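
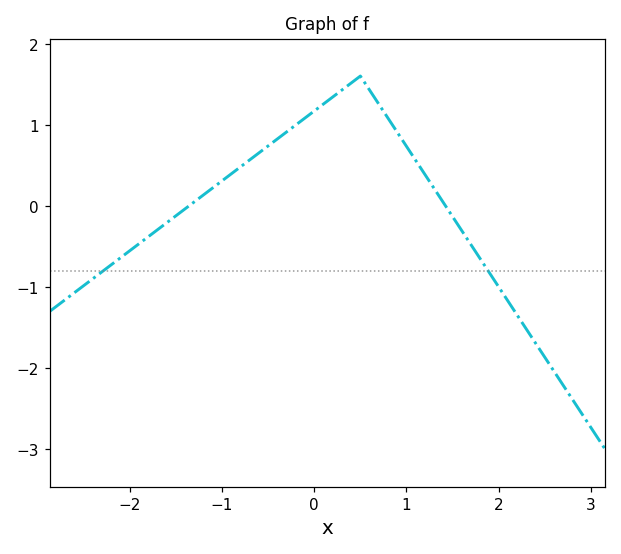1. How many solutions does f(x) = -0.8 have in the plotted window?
2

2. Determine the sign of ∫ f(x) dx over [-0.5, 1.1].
positive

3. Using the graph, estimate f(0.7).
1.25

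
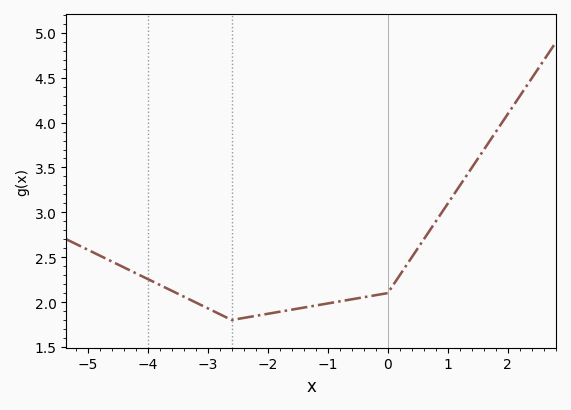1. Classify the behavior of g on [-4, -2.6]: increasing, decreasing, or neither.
decreasing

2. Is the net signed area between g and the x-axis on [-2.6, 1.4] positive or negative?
positive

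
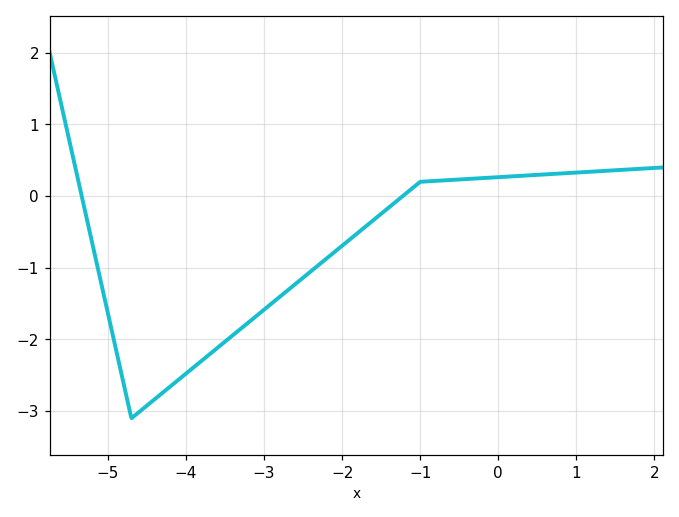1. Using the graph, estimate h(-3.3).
-1.9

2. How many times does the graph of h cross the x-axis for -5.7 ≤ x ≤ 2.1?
2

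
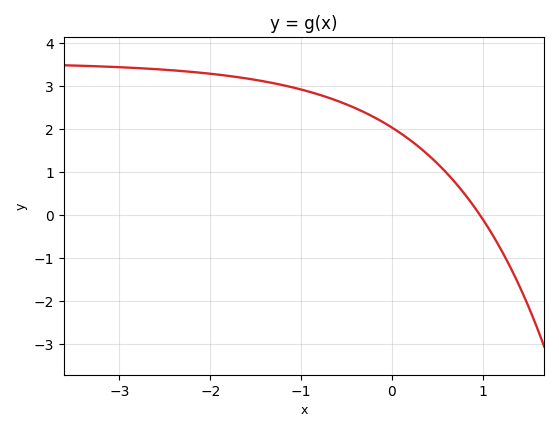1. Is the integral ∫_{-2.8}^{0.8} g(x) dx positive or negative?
positive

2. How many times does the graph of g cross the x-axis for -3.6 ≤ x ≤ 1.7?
1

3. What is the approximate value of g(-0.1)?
2.17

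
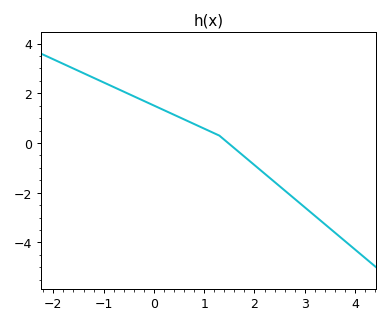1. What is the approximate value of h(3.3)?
-3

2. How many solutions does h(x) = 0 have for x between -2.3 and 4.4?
1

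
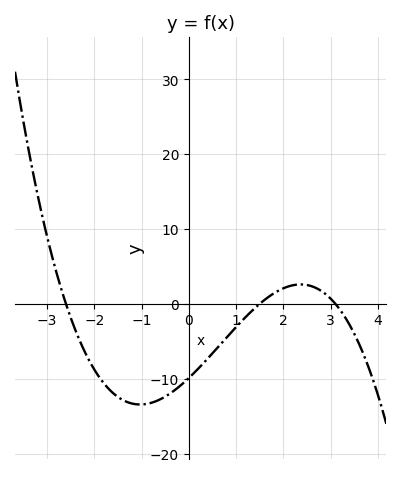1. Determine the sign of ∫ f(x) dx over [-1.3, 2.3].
negative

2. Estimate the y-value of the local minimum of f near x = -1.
-13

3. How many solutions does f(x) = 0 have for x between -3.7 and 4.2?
3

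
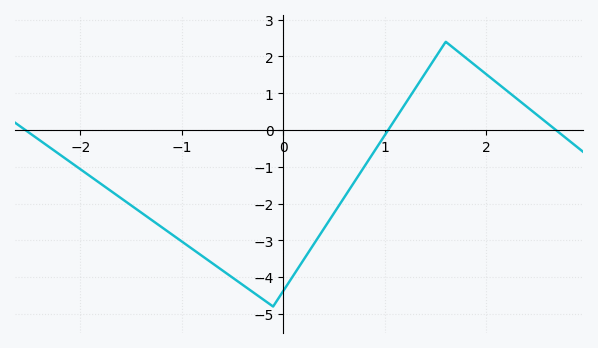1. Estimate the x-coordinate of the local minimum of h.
-0.101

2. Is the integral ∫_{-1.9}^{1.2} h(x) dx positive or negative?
negative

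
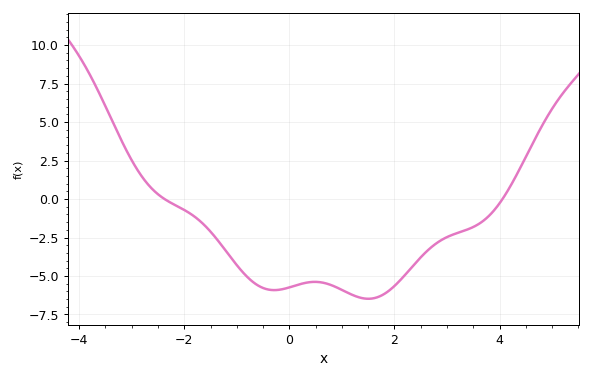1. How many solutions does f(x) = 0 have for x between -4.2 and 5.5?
2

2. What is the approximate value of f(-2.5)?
0.307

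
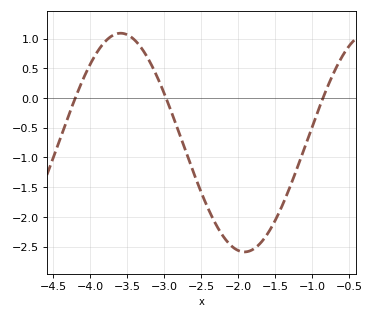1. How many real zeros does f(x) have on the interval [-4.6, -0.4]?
3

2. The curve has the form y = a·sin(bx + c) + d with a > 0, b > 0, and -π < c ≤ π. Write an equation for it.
y = 1.84sin(1.9x + 2) - 0.75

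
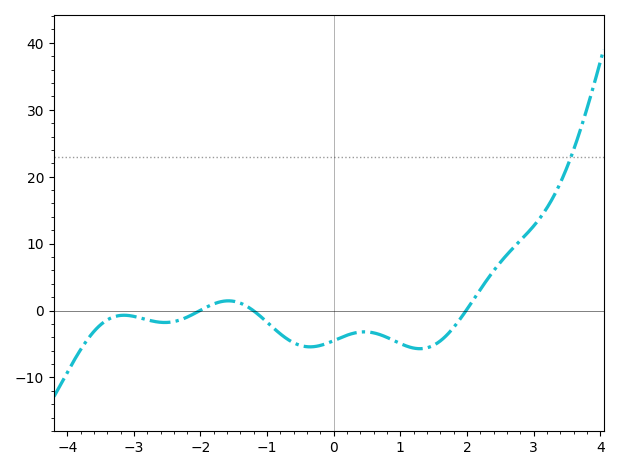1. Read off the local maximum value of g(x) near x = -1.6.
1.45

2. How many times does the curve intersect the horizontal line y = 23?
1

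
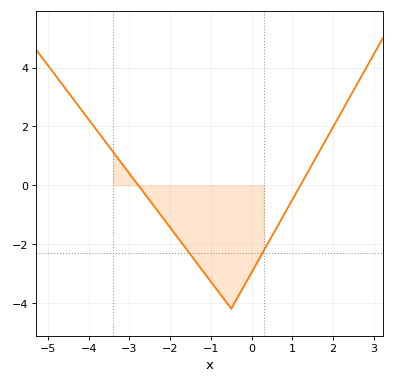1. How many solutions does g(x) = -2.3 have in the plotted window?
2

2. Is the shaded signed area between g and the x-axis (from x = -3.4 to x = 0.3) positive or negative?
negative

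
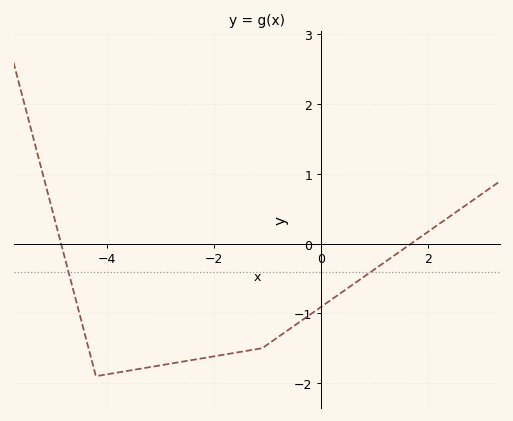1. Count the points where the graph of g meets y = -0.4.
2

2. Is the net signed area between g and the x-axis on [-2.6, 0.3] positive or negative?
negative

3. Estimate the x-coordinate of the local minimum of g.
-4.2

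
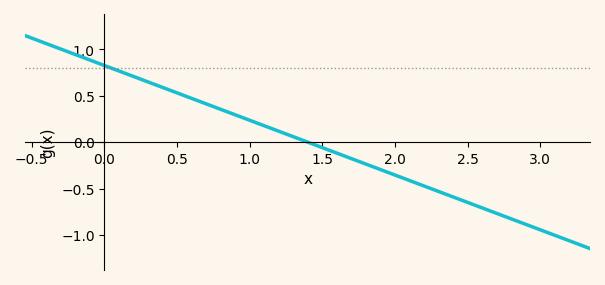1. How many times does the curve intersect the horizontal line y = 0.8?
1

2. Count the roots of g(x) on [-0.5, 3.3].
1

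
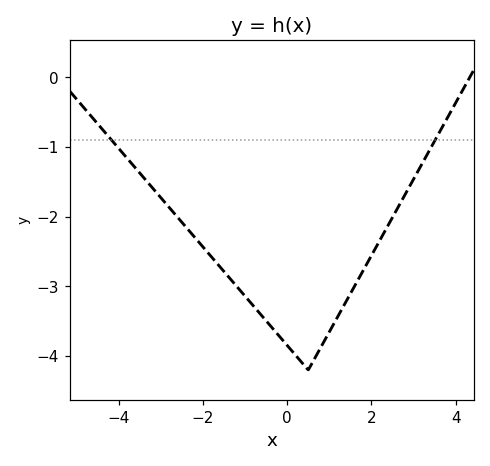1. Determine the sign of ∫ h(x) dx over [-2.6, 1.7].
negative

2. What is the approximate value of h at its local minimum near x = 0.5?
-4.2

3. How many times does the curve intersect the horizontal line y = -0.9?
2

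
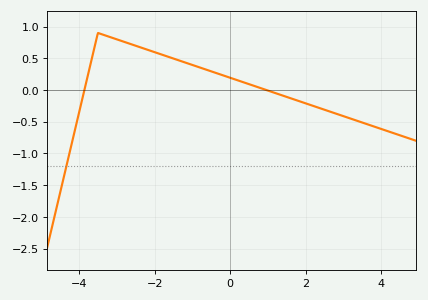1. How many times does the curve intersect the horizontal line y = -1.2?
1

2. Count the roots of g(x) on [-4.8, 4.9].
2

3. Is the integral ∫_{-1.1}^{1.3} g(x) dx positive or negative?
positive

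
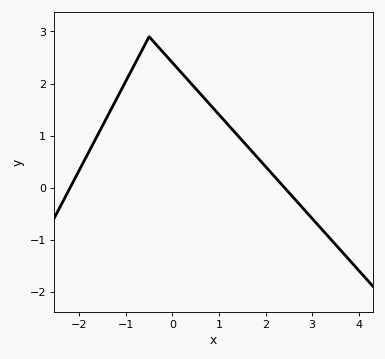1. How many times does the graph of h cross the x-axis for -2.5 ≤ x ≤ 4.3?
2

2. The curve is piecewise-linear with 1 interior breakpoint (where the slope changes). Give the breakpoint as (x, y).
(-0.5, 2.9)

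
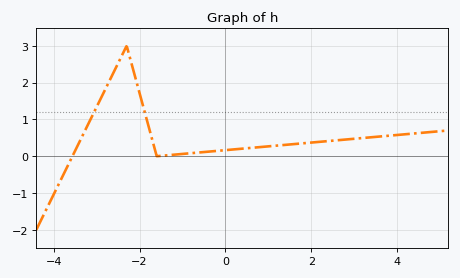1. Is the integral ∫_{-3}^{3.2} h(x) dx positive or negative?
positive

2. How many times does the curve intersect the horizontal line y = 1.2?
2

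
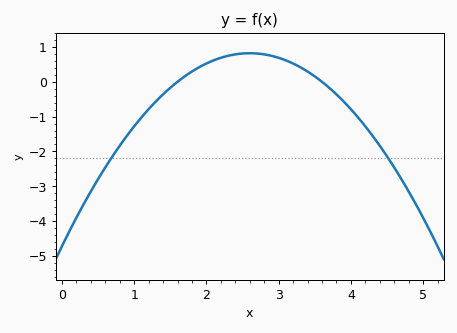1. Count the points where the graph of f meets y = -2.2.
2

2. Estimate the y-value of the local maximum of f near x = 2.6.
0.82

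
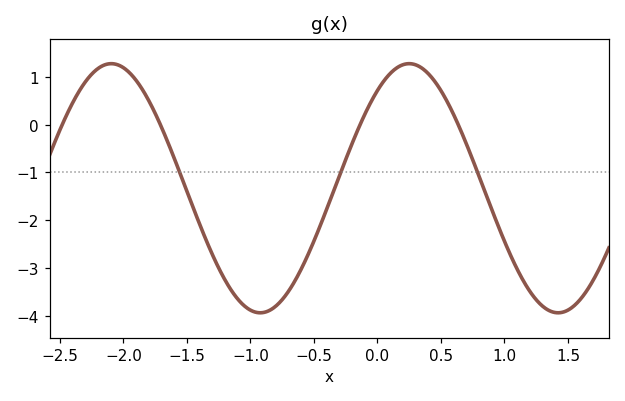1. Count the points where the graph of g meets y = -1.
3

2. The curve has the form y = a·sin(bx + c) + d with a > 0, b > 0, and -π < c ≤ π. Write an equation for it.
y = 2.61sin(2.68x + 0.902) - 1.33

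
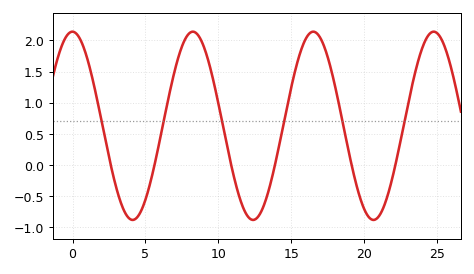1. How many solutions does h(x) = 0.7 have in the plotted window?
6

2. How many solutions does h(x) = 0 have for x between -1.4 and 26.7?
6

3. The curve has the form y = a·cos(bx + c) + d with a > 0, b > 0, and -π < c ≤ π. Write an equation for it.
y = 1.51cos(0.76x + 0.01) + 0.63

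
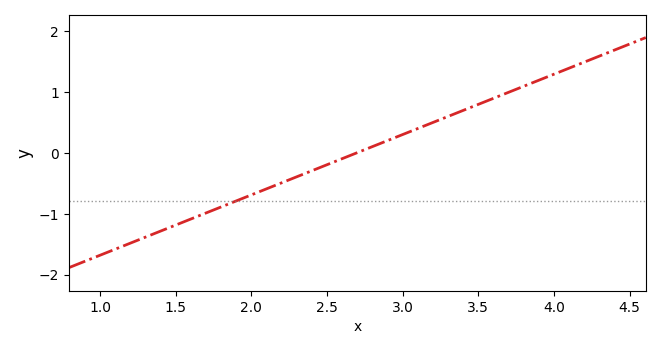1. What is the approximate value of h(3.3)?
0.594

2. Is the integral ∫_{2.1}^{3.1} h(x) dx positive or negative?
negative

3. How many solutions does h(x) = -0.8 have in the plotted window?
1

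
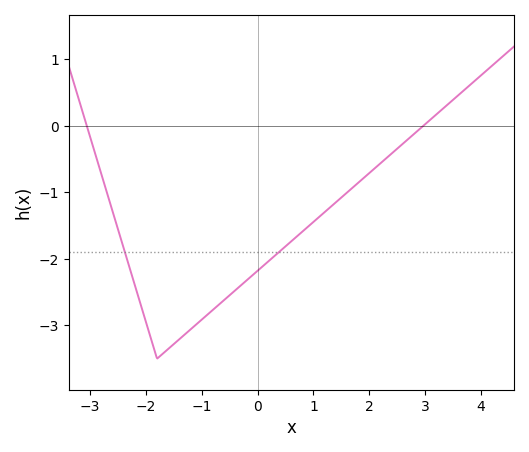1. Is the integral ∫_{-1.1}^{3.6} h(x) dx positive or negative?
negative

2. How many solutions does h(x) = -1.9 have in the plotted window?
2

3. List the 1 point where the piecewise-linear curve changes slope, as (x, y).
(-1.8, -3.5)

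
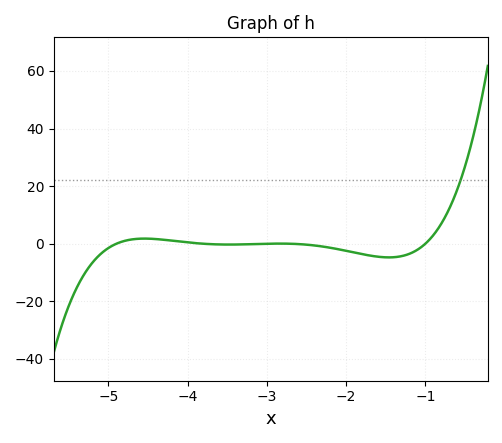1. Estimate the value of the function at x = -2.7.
0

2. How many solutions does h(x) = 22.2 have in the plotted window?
1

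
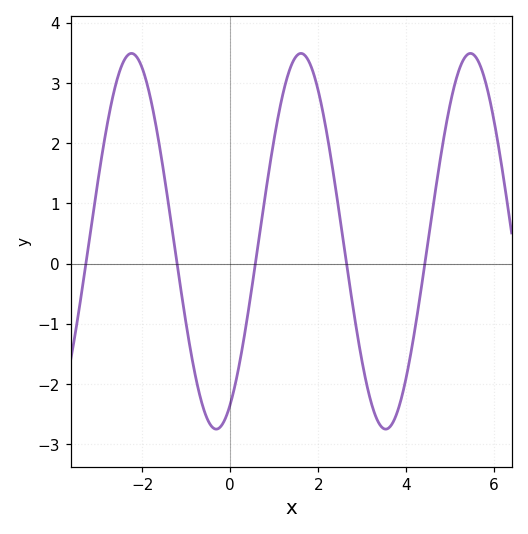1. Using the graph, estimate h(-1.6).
1.9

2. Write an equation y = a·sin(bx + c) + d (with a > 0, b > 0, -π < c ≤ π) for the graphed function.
y = 3.12sin(1.6x - 1) + 0.37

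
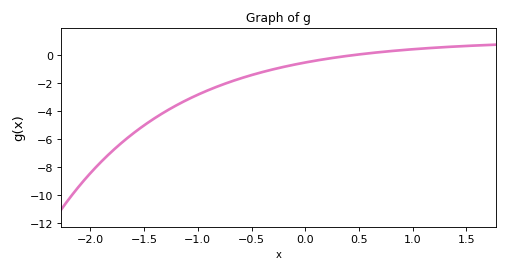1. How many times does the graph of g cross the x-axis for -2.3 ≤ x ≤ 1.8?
1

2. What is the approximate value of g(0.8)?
0.2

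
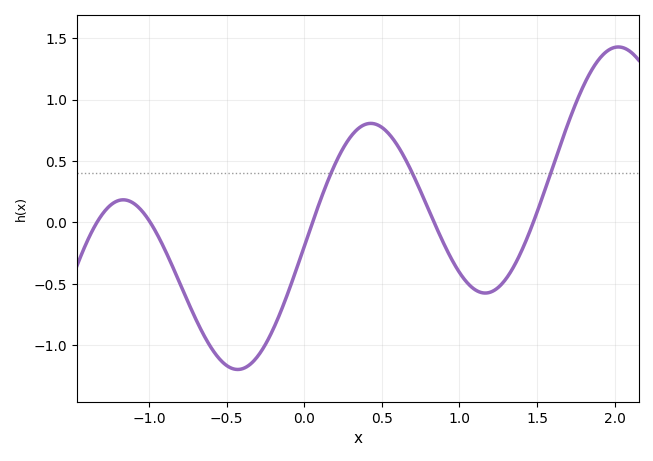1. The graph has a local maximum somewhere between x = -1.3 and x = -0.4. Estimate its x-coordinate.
-1.17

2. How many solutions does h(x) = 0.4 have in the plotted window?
3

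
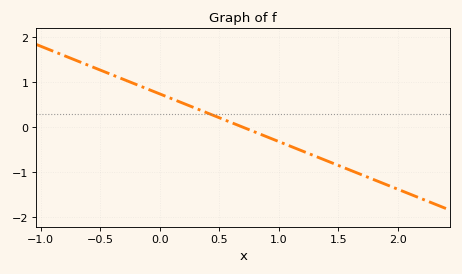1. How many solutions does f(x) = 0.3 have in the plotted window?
1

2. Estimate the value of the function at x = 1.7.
-1.05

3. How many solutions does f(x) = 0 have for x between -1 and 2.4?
1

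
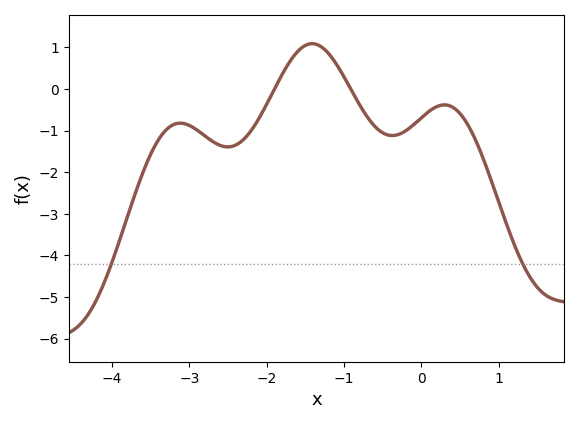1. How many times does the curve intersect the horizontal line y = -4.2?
2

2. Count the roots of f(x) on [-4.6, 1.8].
2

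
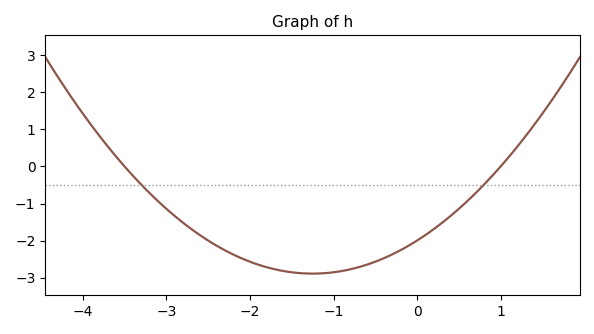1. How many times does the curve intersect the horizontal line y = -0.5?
2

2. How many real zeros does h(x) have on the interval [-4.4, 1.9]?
2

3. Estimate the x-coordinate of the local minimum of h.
-1.25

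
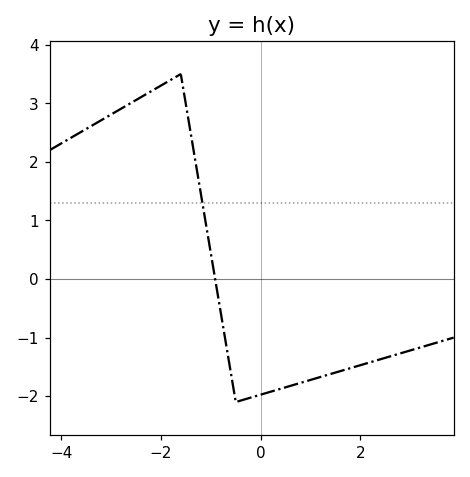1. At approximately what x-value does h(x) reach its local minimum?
-0.4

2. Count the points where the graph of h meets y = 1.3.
1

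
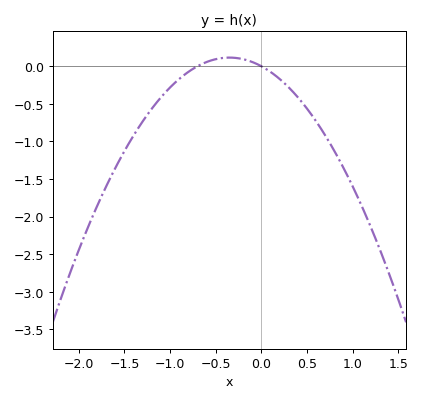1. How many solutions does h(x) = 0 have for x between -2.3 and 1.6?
2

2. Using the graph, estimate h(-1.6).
-1.35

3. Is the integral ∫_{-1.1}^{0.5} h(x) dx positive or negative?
negative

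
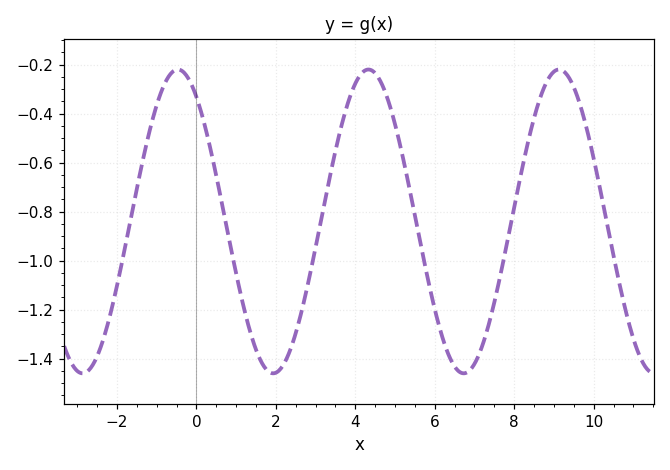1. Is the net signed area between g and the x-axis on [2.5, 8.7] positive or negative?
negative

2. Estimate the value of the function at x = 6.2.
-1.32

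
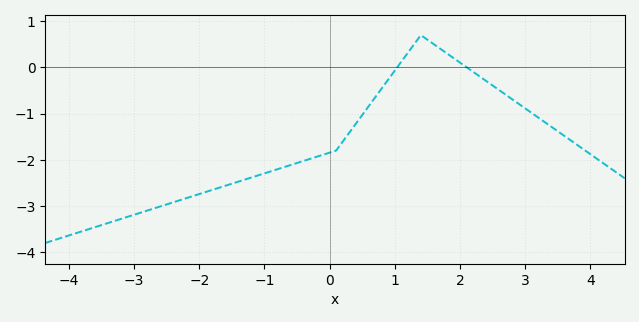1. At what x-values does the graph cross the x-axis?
1, 2.2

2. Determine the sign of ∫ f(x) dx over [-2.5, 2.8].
negative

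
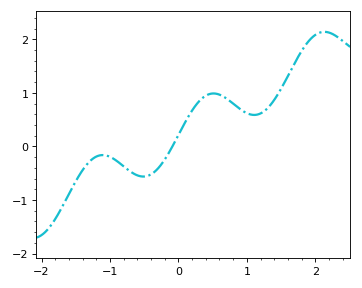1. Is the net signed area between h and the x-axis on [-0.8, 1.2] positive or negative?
positive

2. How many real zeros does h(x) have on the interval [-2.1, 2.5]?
1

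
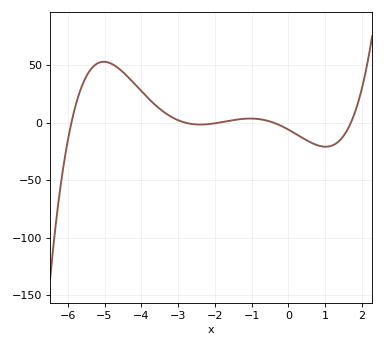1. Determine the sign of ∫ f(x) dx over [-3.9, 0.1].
positive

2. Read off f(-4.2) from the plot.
34.4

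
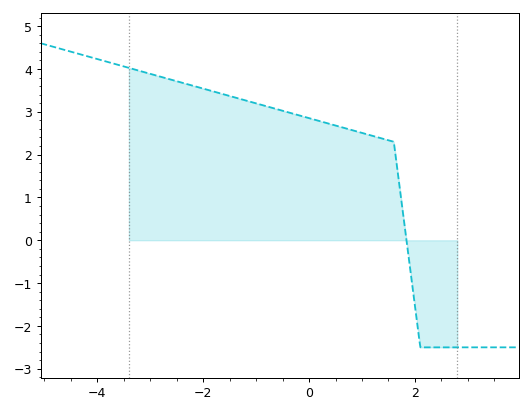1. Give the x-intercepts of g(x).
1.84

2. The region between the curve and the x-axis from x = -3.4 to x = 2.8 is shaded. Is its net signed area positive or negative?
positive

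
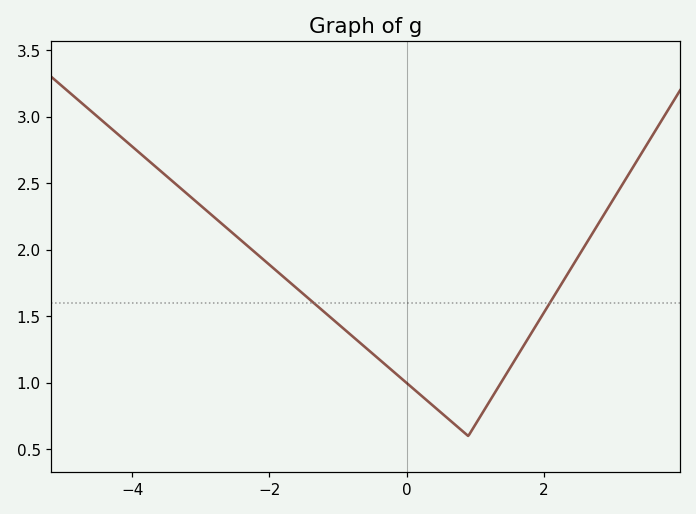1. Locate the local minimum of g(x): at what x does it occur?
0.899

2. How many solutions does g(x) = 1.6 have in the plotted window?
2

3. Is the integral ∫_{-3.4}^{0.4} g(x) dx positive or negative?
positive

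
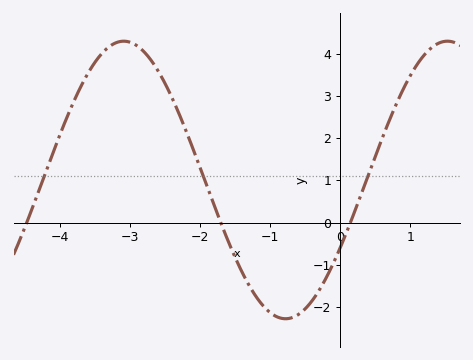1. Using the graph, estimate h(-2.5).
3.3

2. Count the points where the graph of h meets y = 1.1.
3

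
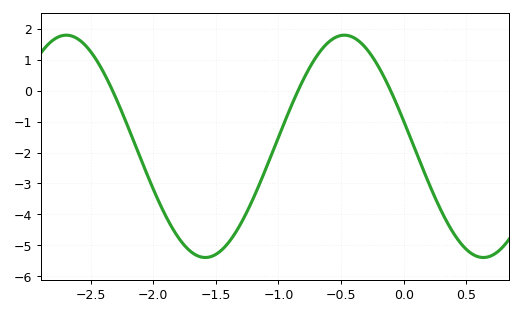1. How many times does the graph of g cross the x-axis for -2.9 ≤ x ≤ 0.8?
3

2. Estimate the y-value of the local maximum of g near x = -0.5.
1.8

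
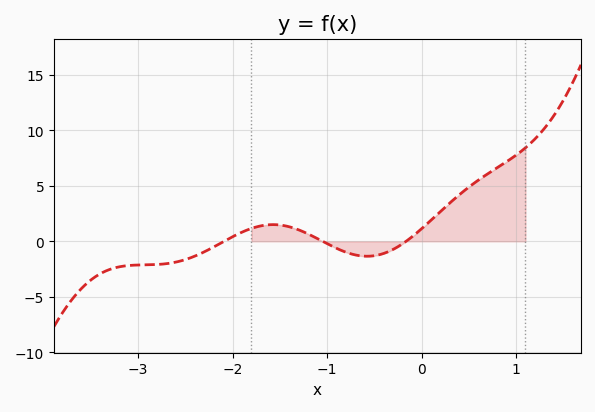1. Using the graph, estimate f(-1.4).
1.5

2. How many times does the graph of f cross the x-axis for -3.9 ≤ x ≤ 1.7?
3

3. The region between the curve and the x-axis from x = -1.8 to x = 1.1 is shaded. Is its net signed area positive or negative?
positive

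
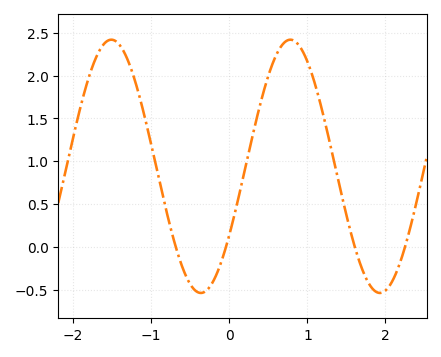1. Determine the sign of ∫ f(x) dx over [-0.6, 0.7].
positive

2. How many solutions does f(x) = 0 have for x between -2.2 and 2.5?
4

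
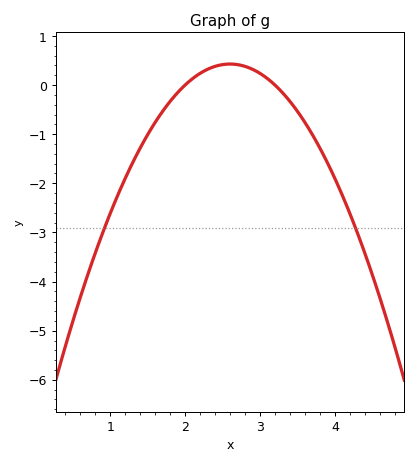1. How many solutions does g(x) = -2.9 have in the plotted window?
2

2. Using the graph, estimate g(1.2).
-1.9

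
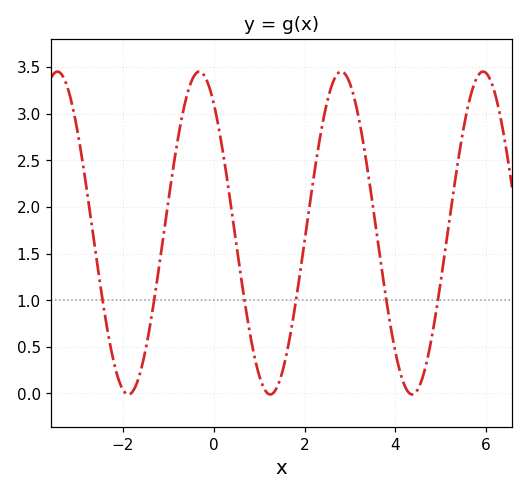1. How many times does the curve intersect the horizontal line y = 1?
6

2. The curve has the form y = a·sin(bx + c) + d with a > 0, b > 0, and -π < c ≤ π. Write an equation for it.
y = 1.73sin(2x + 2.2) + 1.72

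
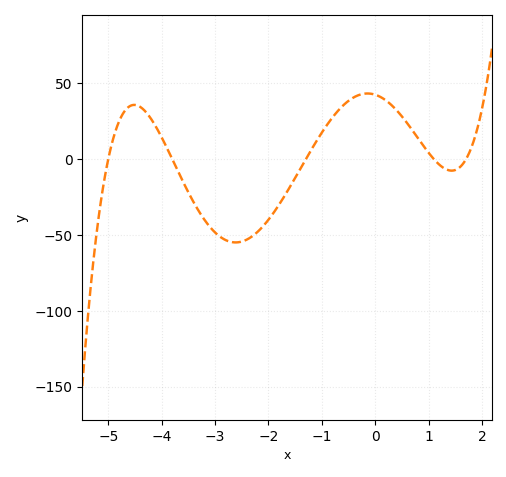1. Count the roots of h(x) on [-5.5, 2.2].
5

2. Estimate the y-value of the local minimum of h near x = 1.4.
-7.53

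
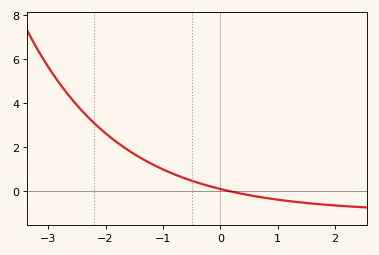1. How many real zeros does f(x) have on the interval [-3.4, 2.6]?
1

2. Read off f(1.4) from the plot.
-0.509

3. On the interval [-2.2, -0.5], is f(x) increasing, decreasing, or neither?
decreasing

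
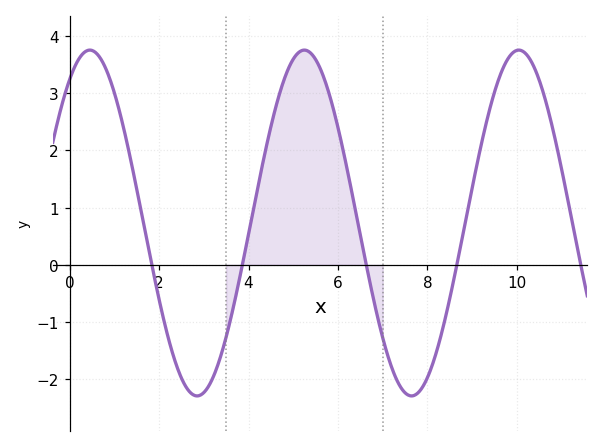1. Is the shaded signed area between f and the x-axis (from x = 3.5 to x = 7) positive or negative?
positive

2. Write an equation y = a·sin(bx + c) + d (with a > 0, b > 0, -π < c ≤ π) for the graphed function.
y = 3.02sin(1.31x + 0.98) + 0.73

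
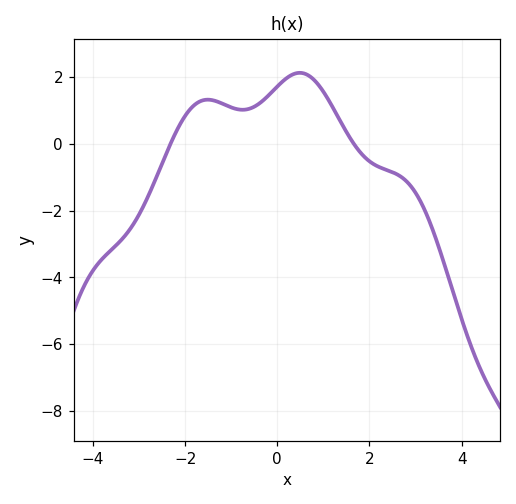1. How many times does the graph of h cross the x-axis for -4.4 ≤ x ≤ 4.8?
2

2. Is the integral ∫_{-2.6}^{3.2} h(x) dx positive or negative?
positive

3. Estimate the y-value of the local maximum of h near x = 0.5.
2.13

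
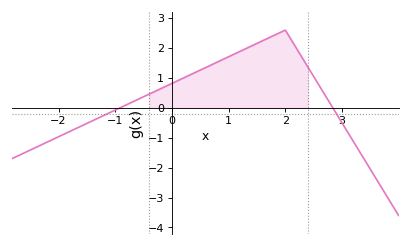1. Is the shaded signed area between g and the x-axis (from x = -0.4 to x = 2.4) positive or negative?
positive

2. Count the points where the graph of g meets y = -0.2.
2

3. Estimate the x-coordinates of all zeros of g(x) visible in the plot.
-0.915, 2.84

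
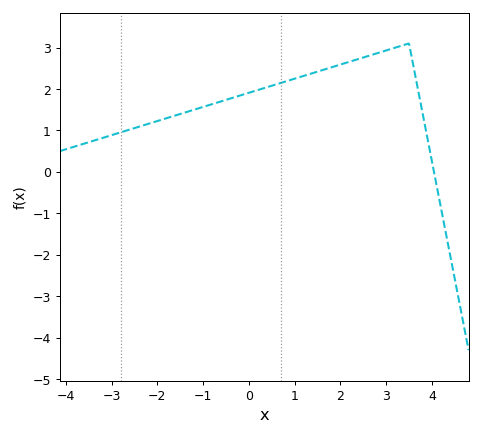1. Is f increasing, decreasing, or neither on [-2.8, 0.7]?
increasing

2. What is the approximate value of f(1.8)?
2.5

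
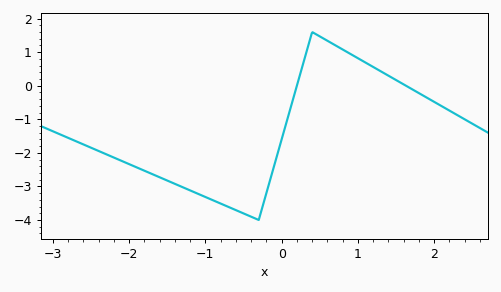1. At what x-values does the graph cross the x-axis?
0.2, 1.6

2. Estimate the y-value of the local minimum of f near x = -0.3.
-4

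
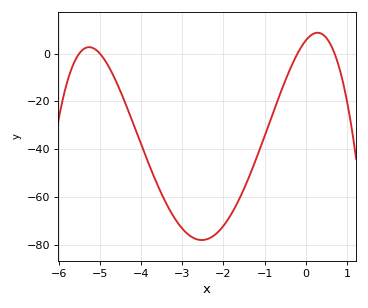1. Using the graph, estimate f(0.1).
7.25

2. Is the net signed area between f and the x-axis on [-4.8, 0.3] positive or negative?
negative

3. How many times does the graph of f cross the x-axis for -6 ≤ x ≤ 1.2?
4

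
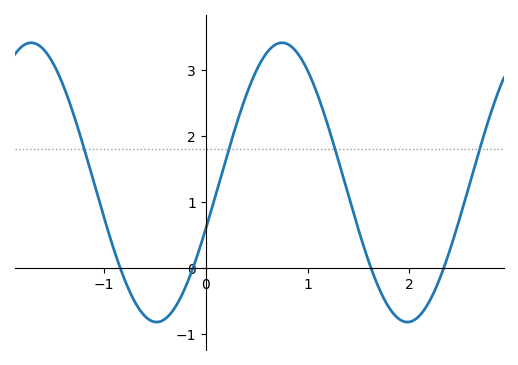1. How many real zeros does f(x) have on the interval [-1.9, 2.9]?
4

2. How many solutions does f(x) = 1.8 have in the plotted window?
4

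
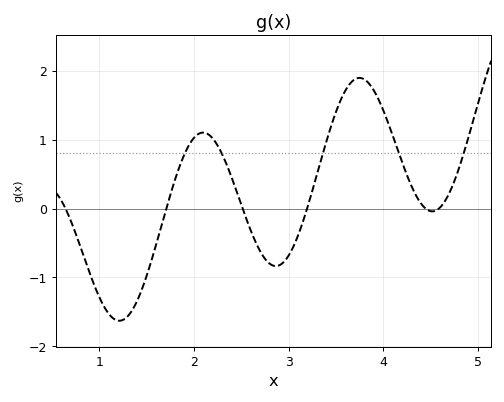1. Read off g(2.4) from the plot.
0.444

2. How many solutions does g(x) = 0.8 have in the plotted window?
5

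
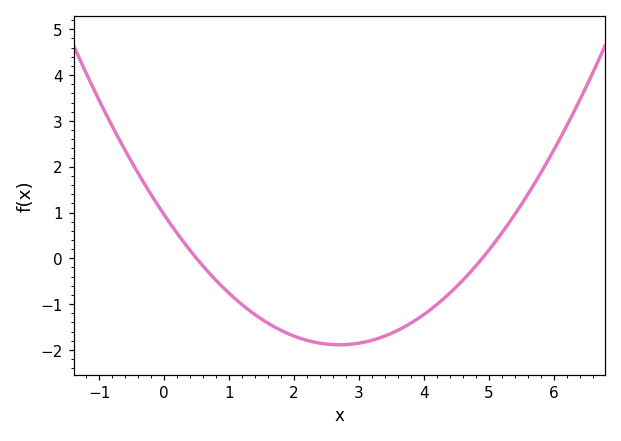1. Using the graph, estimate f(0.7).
-0.3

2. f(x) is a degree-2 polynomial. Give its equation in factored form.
y = 0.39(x - 0.5)(x - 4.9)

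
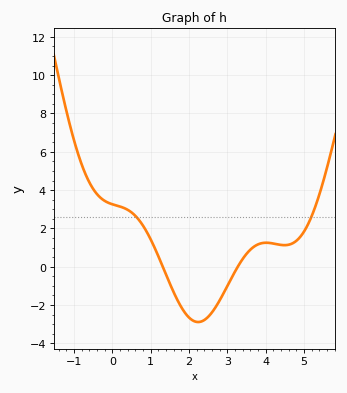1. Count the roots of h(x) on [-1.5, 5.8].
2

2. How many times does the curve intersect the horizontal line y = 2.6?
2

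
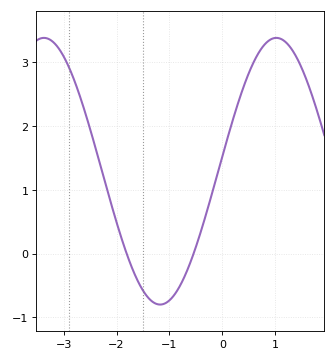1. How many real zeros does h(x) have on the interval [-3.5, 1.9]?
2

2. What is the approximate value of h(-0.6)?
-0.13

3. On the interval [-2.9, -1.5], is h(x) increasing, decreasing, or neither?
decreasing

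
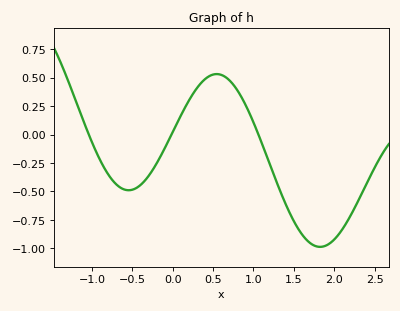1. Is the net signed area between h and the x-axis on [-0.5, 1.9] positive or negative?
negative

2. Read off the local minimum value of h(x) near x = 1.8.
-0.987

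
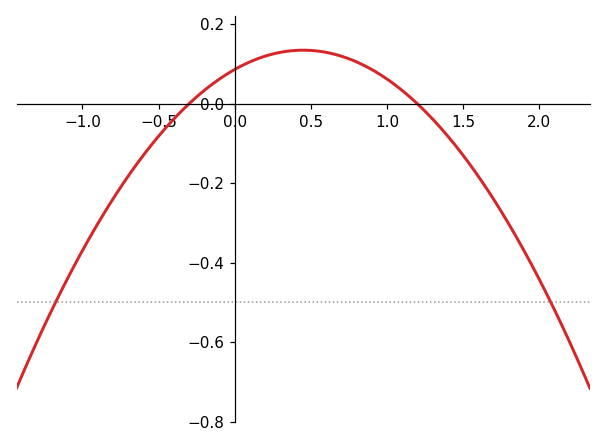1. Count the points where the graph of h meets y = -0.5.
2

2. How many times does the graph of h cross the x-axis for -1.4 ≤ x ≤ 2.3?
2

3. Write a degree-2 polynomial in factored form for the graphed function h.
y = -0.24(x + 0.3)(x - 1.2)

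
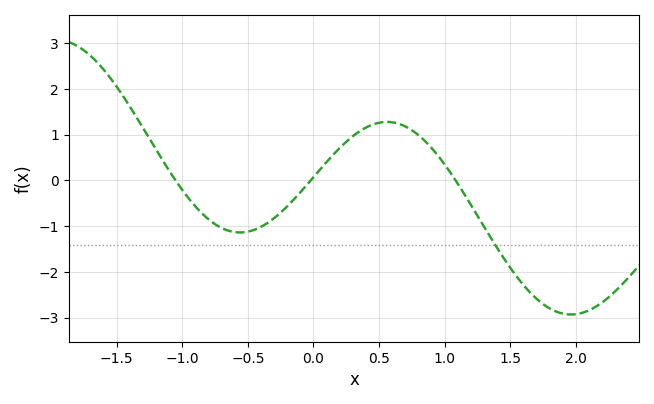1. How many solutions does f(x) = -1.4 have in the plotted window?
1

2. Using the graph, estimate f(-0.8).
-0.8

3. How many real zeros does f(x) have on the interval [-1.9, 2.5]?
3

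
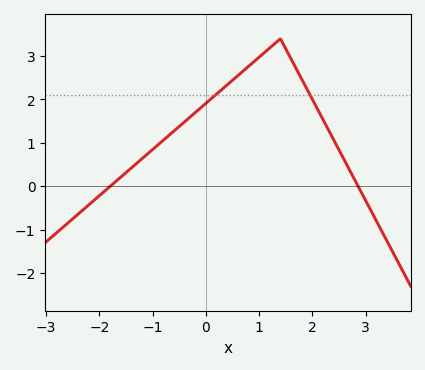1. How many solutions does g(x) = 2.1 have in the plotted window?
2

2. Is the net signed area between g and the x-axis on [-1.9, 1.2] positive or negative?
positive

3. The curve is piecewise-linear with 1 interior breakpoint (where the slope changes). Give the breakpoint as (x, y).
(1.4, 3.4)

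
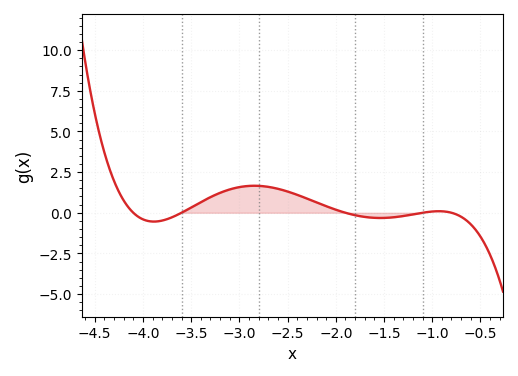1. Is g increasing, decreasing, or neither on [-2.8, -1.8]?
decreasing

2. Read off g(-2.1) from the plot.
0.406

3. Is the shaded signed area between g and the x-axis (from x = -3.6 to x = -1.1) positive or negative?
positive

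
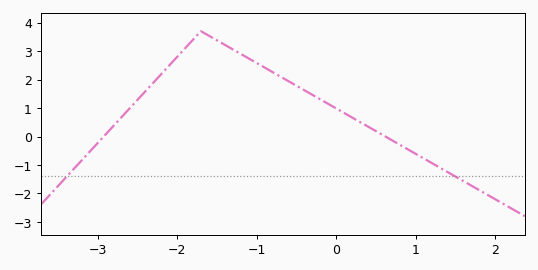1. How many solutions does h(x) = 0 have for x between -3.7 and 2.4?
2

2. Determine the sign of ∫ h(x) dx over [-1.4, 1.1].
positive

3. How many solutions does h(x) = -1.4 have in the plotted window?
2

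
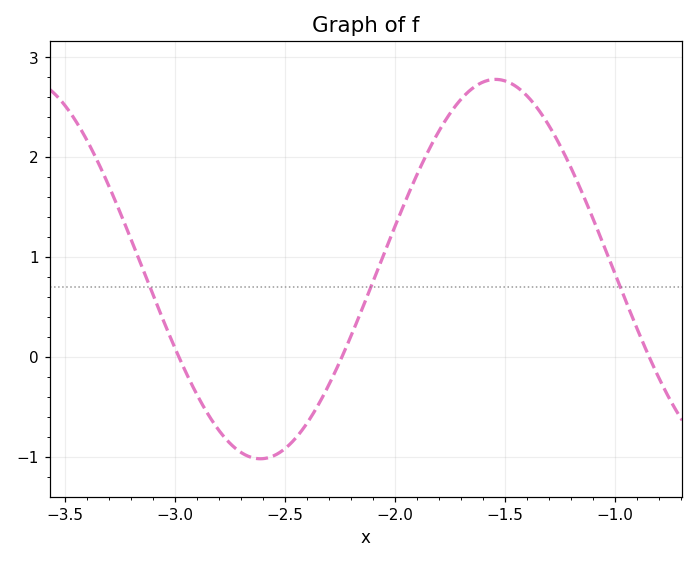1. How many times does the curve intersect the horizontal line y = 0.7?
3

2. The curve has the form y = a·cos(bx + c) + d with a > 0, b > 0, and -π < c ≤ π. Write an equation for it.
y = 1.9cos(2.94x - 1.75) + 0.88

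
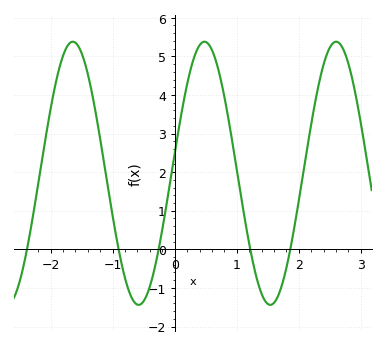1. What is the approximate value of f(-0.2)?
0.514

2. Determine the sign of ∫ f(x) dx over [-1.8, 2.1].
positive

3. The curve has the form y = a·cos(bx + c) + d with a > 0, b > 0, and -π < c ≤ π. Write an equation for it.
y = 3.41cos(2.96x - 1.42) + 1.97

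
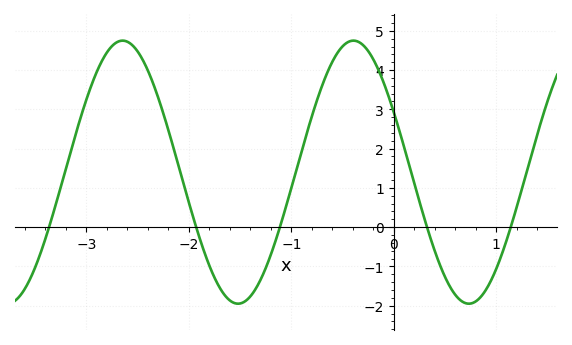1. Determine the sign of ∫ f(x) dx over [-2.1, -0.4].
positive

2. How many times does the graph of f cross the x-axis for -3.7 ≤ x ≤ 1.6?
5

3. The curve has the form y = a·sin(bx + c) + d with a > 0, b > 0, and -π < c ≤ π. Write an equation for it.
y = 3.35sin(2.79x + 2.67) + 1.4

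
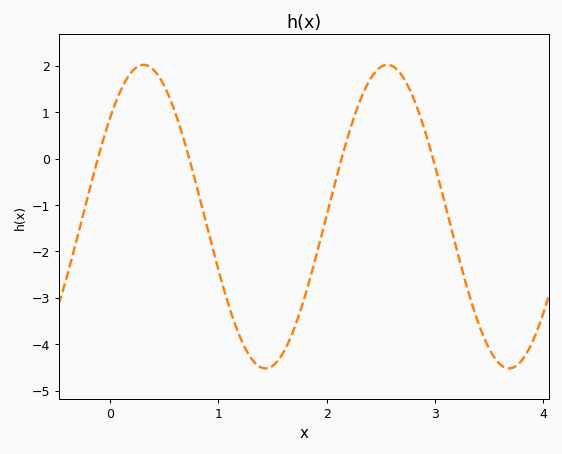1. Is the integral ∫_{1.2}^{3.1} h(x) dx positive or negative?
negative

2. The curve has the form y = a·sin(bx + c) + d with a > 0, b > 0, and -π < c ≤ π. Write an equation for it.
y = 3.27sin(2.79x + 0.712) - 1.25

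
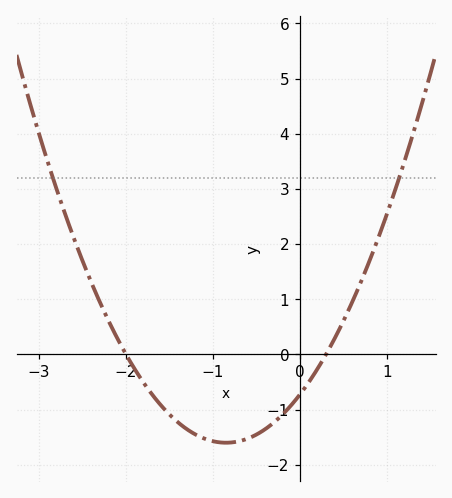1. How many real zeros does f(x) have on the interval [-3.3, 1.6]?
2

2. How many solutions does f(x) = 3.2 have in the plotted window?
2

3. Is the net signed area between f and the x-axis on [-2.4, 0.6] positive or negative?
negative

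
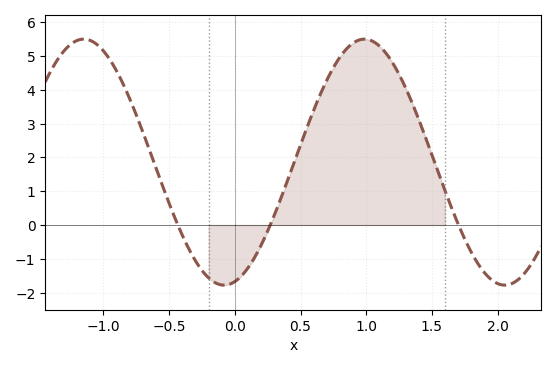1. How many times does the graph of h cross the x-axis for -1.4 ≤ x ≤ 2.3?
3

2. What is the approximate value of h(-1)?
5.1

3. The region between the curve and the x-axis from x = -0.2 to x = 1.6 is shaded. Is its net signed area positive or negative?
positive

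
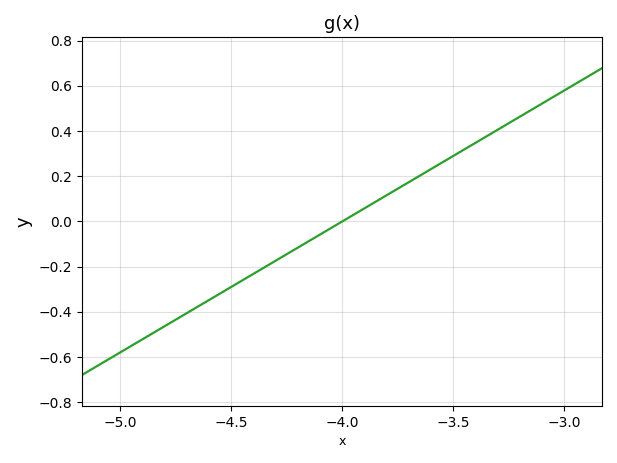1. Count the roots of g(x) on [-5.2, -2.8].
1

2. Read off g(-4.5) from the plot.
-0.3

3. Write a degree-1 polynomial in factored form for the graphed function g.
y = 0.58(x + 4)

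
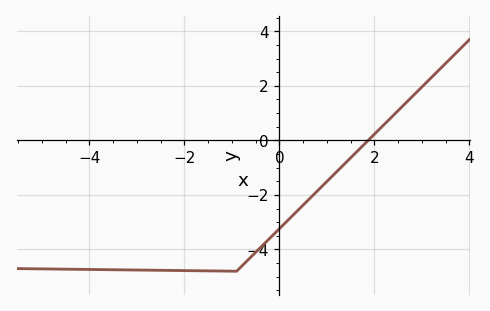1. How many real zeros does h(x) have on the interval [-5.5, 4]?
1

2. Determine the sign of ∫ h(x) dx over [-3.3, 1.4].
negative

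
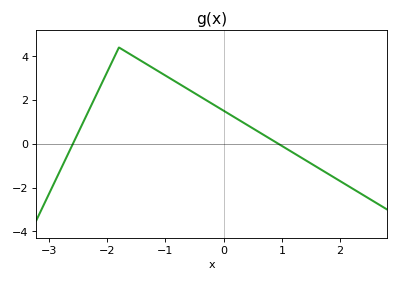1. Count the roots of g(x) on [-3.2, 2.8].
2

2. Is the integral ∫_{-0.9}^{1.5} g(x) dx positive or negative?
positive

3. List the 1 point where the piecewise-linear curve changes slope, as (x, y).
(-1.8, 4.4)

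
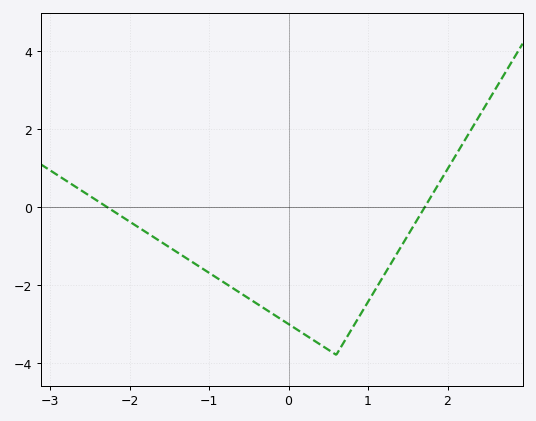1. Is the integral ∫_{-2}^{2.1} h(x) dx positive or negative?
negative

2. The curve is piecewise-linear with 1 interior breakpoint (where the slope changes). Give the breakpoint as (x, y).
(0.6, -3.8)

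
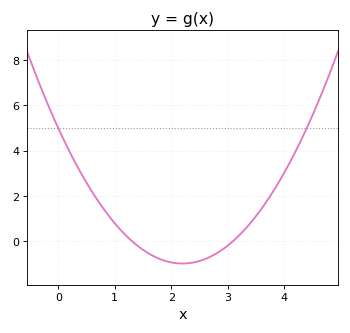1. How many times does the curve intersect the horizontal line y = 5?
2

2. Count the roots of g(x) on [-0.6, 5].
2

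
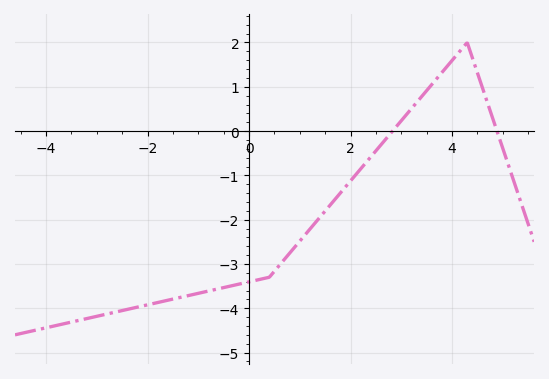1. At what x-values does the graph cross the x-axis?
2.8, 4.8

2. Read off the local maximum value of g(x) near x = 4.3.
2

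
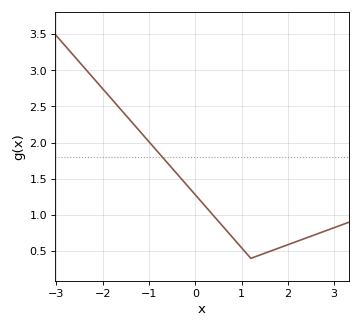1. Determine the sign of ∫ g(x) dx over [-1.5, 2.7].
positive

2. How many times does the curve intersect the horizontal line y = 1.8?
1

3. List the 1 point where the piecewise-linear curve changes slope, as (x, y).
(1.2, 0.4)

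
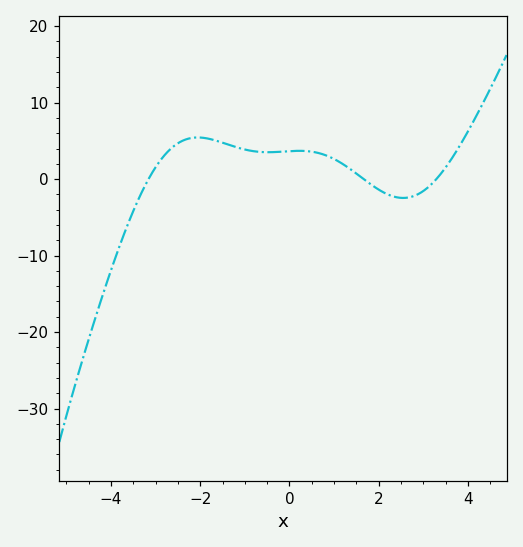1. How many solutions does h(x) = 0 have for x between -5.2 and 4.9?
3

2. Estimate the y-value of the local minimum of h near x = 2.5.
-2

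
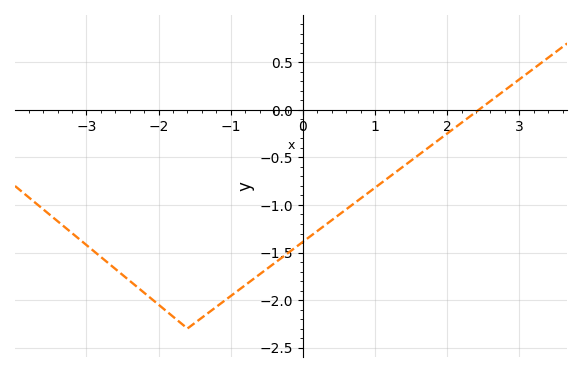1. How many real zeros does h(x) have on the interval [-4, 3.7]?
1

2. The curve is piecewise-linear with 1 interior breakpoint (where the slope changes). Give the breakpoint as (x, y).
(-1.6, -2.3)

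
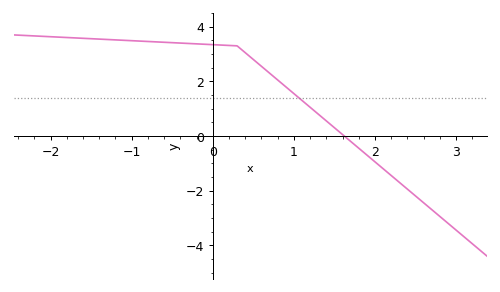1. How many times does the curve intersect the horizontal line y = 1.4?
1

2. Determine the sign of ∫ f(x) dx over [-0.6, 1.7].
positive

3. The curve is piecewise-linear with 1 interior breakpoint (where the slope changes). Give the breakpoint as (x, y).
(0.3, 3.3)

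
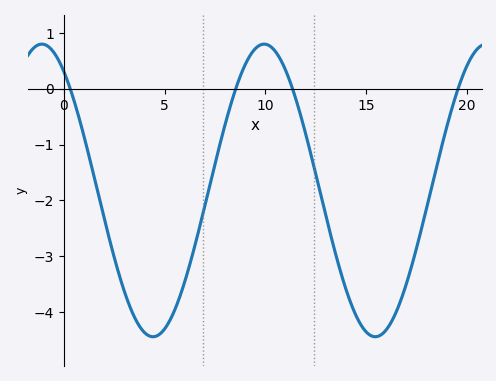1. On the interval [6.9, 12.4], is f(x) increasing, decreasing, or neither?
neither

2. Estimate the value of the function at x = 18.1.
-1.97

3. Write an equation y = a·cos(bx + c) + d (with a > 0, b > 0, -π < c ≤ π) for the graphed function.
y = 2.62cos(0.57x + 0.62) - 1.82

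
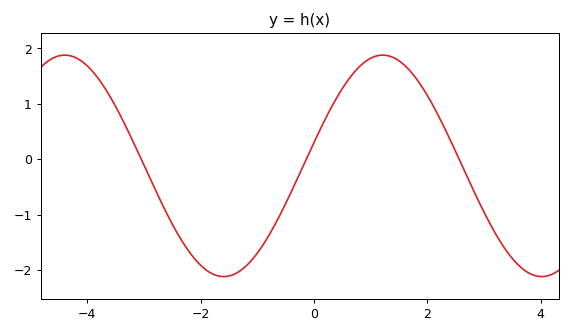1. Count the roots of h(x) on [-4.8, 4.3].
3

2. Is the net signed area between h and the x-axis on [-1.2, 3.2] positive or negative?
positive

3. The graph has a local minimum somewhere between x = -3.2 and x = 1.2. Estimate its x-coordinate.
-1.59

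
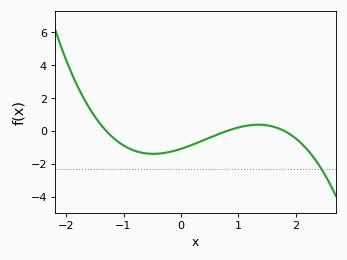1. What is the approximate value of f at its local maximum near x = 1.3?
0.38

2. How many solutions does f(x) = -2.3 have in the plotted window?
1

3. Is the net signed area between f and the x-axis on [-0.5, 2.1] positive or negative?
negative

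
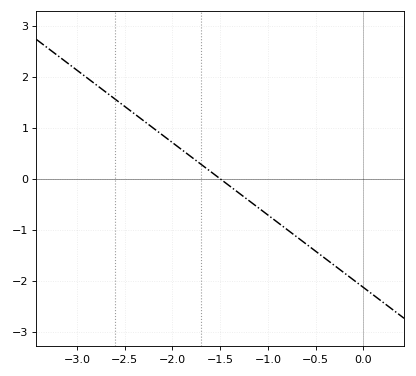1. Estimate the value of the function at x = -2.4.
1.3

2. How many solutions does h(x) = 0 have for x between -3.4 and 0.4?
1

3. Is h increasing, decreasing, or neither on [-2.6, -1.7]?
decreasing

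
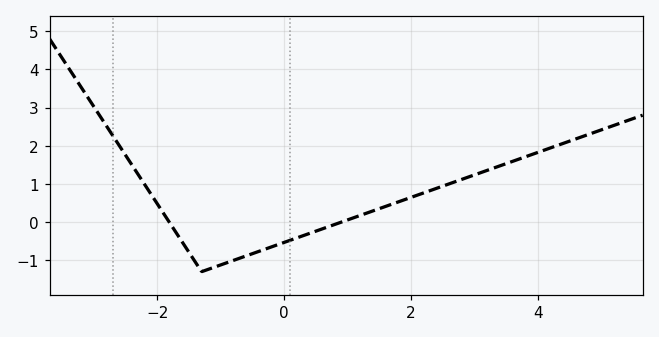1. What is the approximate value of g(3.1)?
1.3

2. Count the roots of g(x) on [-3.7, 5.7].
2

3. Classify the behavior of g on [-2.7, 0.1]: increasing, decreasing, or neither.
neither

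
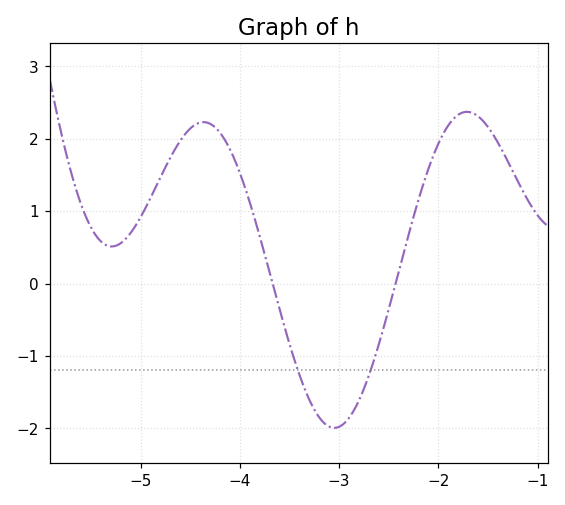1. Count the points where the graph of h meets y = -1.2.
2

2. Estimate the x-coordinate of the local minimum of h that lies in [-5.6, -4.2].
-5.3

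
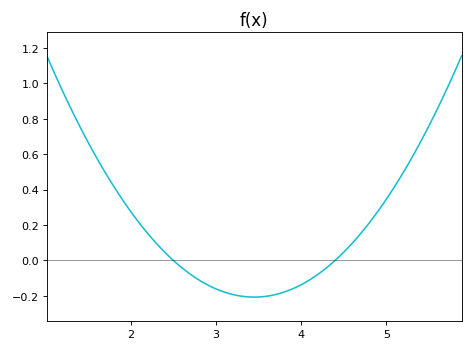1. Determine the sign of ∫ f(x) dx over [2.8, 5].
negative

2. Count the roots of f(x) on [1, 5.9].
2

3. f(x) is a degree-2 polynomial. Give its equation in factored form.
y = 0.23(x - 2.5)(x - 4.4)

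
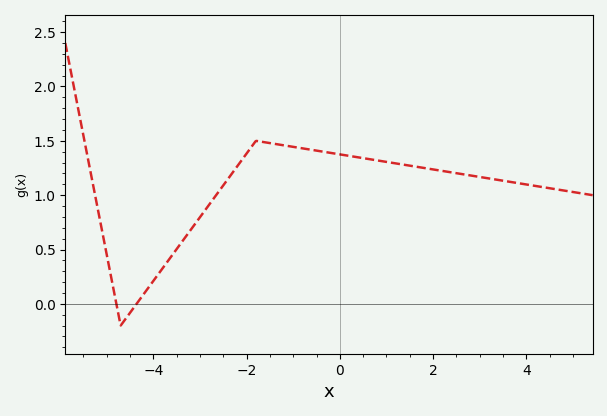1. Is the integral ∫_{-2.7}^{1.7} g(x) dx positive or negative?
positive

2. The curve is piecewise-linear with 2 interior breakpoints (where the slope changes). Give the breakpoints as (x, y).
(-4.7, -0.2); (-1.8, 1.5)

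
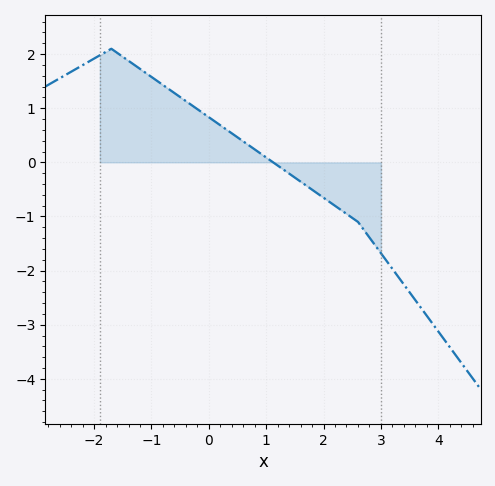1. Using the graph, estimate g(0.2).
0.7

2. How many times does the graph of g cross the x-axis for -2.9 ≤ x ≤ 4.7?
1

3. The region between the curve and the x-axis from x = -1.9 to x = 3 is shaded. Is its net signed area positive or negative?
positive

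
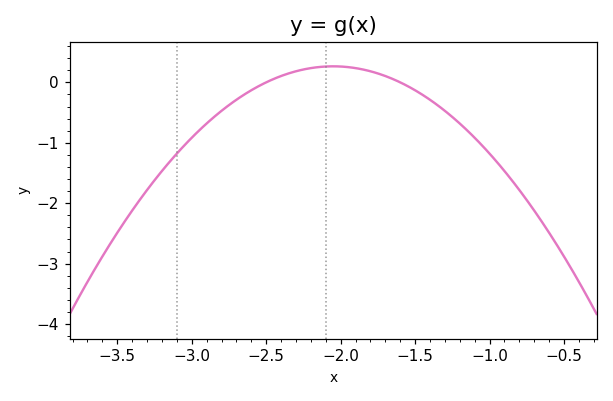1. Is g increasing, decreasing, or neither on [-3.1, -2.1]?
increasing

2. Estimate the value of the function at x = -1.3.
-0.472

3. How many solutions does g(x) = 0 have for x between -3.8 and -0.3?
2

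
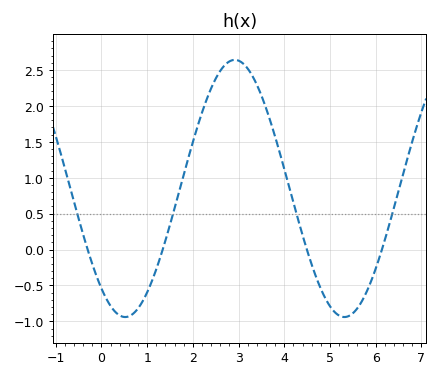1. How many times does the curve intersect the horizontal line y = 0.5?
4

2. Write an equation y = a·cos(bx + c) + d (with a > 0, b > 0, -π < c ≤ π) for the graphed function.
y = 1.79cos(1.3x + 2.5) + 0.85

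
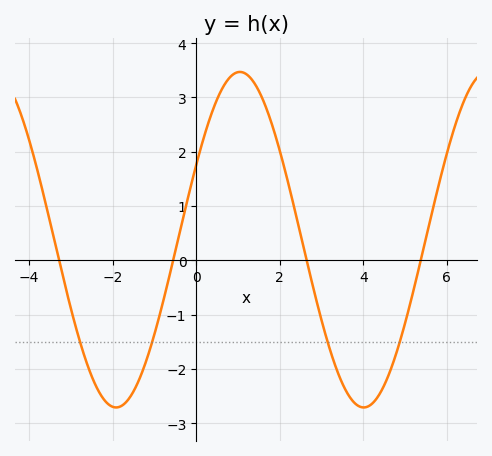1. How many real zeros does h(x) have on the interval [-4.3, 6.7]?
4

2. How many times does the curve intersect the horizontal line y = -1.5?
4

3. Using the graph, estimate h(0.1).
2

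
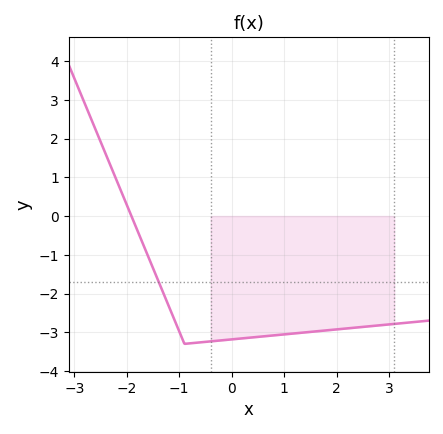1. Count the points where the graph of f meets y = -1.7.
1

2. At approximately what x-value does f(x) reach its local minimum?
-0.898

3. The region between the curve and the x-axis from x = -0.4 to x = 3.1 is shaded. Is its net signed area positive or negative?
negative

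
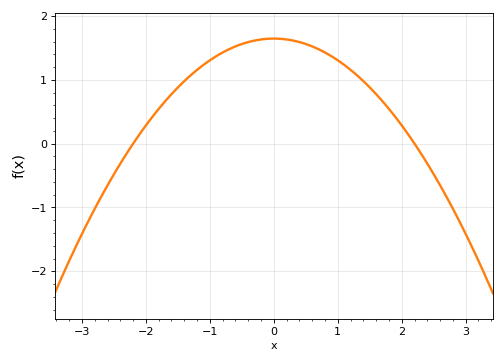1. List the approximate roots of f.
-2.2, 2.2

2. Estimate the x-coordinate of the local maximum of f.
0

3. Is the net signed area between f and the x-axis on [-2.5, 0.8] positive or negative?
positive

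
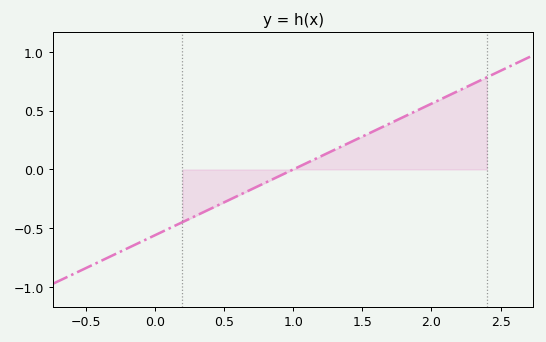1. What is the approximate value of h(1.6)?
0.336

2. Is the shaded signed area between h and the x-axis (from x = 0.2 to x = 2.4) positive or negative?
positive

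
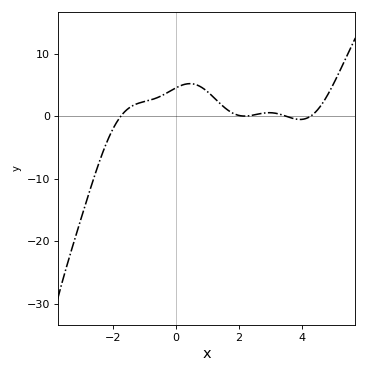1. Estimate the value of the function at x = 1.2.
3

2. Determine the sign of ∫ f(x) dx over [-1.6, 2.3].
positive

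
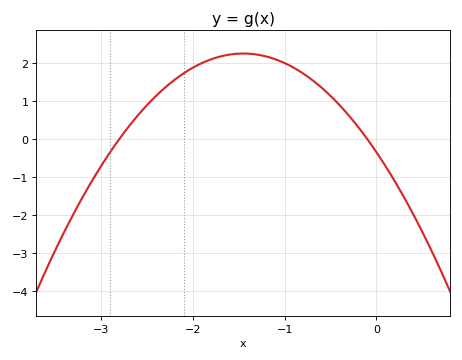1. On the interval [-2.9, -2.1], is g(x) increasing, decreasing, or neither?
increasing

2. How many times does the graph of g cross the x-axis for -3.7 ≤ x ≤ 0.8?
2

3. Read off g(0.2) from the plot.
-1.11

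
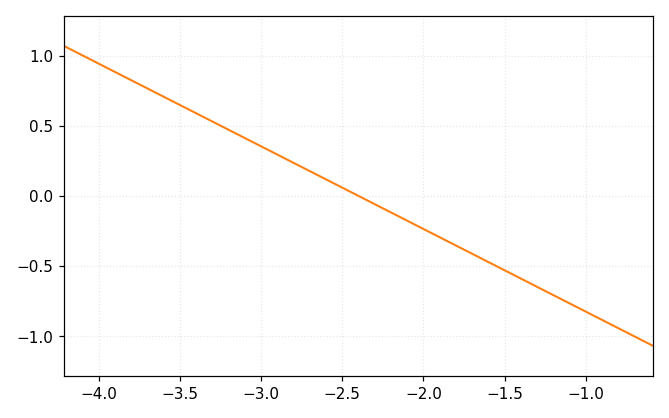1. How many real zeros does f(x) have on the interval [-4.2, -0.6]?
1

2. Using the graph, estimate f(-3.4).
0.59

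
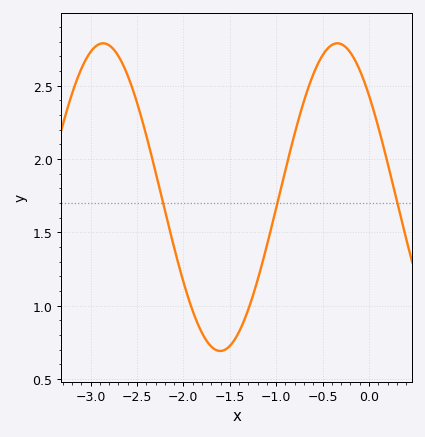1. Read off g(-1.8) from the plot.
0.8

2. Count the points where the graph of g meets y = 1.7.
3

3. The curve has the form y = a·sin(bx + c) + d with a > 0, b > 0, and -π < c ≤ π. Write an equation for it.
y = 1.05sin(2.5x + 2.4) + 1.74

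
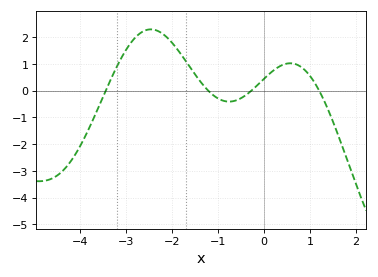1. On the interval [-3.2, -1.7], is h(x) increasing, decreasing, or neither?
neither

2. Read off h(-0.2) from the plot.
0.1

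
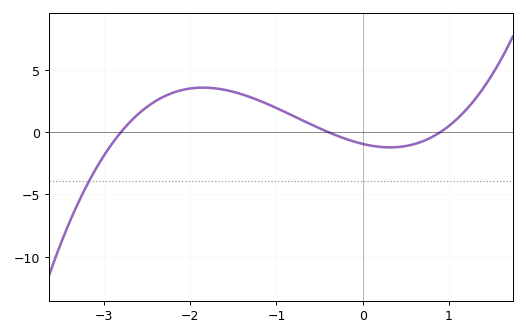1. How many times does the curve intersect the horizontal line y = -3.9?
1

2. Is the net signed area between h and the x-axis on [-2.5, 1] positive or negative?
positive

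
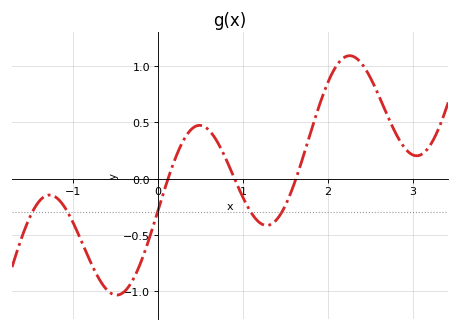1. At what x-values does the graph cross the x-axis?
0.117, 0.899, 1.62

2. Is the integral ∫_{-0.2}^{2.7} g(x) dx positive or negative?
positive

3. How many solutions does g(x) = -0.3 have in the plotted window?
5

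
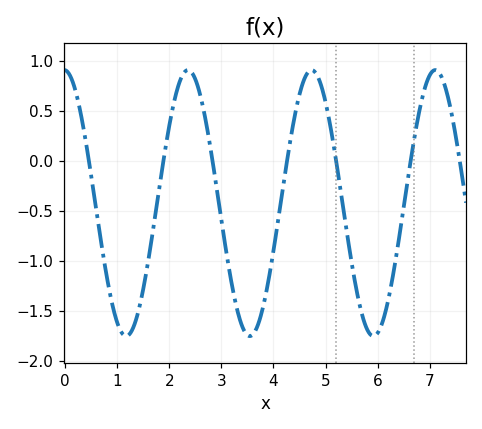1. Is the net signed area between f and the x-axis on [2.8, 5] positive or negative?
negative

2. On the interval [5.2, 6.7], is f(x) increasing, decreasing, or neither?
neither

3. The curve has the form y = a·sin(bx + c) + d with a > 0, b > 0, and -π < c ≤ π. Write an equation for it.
y = 1.33sin(2.65x + 1.6) - 0.42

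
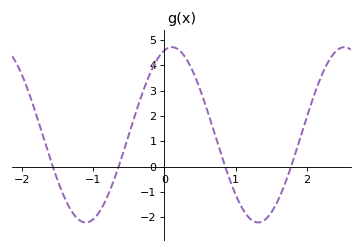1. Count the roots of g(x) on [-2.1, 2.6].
4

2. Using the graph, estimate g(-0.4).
2.2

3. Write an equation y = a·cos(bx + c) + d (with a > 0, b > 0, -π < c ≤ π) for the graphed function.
y = 3.46cos(2.6x - 0.27) + 1.26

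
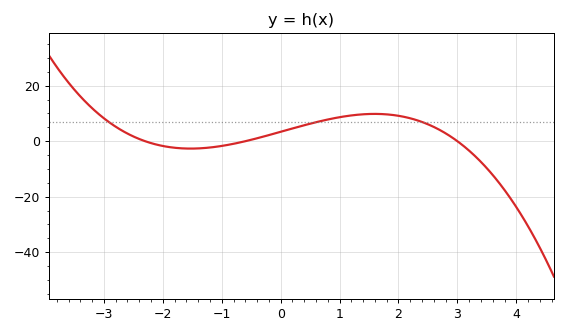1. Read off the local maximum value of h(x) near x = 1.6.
10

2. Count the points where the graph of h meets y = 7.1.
3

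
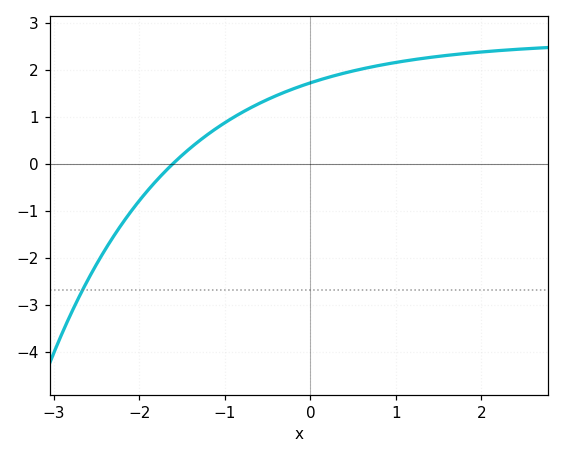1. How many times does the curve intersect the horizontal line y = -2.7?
1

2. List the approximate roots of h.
-1.61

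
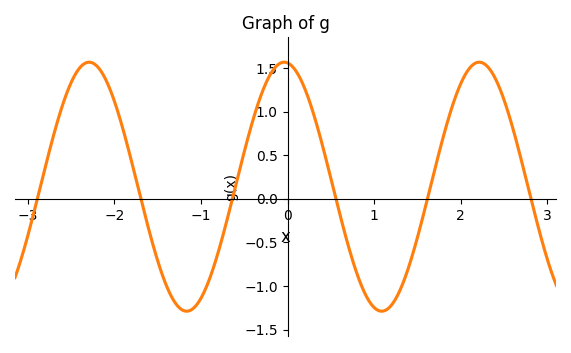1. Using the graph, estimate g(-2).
1.1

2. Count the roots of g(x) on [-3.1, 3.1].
6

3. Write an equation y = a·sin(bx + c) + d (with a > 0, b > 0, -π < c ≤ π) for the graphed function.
y = 1.43sin(2.8x + 1.7) + 0.14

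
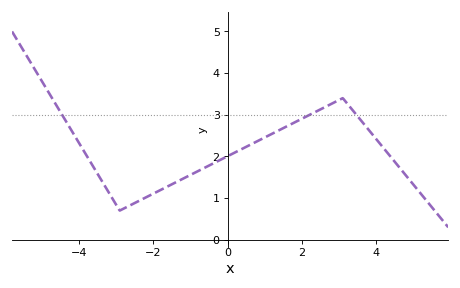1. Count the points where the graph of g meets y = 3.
3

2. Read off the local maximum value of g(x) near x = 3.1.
3.4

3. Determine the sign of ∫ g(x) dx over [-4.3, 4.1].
positive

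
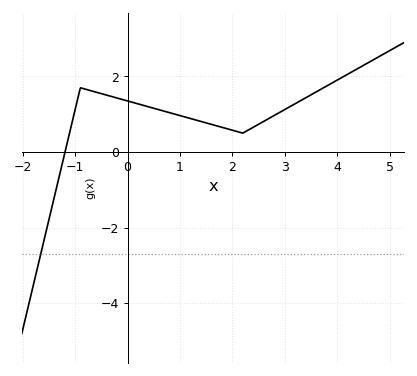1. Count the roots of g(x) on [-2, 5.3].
1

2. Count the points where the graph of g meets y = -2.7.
1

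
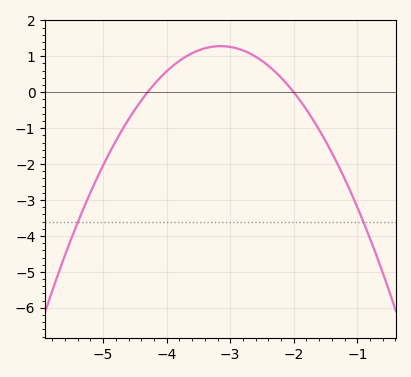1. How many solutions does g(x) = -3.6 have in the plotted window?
2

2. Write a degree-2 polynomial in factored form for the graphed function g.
y = -0.97(x + 4.3)(x + 2)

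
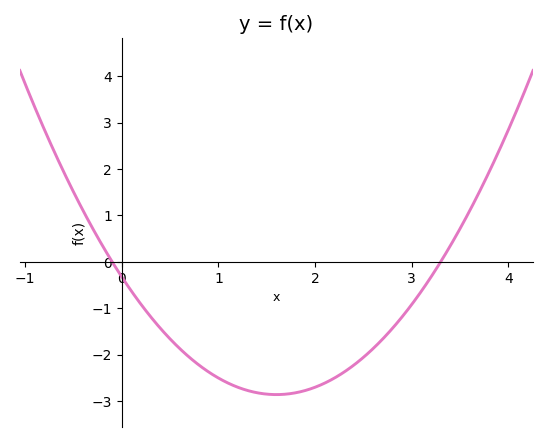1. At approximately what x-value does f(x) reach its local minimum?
1.6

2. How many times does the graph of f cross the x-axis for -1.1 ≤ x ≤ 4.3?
2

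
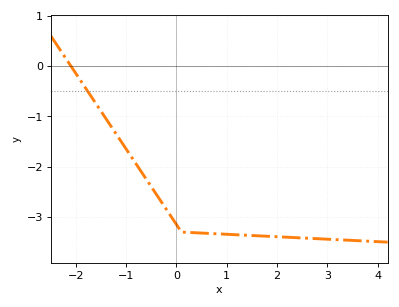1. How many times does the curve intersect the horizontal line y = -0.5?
1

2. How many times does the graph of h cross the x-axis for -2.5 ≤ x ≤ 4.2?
1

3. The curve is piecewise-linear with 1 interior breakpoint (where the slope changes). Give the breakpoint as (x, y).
(0.1, -3.3)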